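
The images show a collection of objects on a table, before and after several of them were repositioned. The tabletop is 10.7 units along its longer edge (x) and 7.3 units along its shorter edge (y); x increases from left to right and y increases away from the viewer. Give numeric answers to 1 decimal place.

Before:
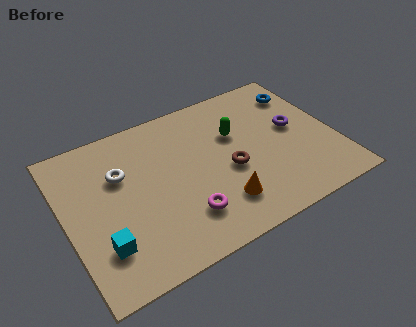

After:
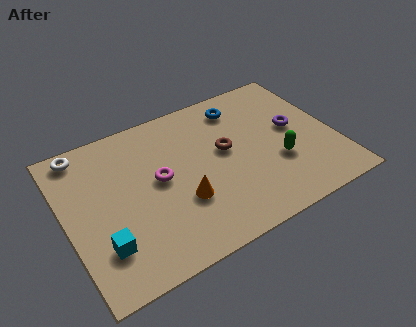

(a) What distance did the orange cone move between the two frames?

1.6

The orange cone moved from about (5.8, 1.7) to (4.4, 2.5), a distance of √(1.4² + 0.8²) ≈ 1.6.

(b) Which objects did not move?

the purple torus and the cyan cube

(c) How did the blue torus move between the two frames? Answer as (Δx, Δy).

(-2.5, 0.3)

The blue torus started near (9.8, 5.7) and ended near (7.3, 6.0).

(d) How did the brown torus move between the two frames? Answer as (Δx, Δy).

(0.0, 1.0)

The brown torus started near (6.4, 3.1) and ended near (6.4, 4.1).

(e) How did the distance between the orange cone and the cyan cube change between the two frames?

-1.3

Before: roughly 4.6 units apart; after: 3.3. That's 1.3 units closer together.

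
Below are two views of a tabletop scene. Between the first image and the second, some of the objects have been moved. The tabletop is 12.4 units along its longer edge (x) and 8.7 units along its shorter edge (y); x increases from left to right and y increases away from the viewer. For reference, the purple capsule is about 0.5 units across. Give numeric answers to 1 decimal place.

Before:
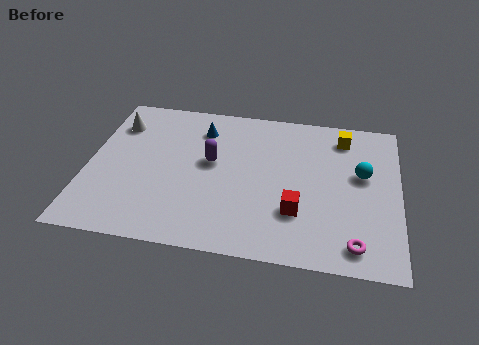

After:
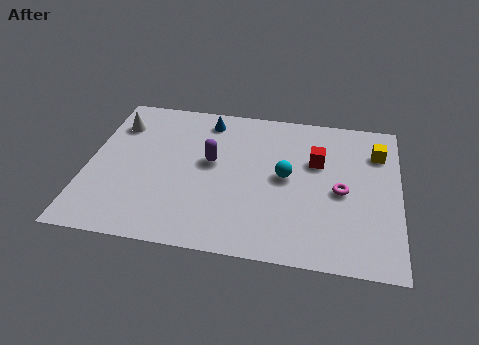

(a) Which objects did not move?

the purple capsule and the white cone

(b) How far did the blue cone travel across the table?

0.6

The blue cone was near (4.4, 6.8) before and (4.6, 7.4) after, so it travelled √(0.2² + 0.6²) ≈ 0.6 units.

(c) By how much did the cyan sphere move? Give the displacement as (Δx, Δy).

(-3.0, -0.6)

From the two frames, the cyan sphere sits at roughly (10.9, 5.1) before and (7.9, 4.5) after.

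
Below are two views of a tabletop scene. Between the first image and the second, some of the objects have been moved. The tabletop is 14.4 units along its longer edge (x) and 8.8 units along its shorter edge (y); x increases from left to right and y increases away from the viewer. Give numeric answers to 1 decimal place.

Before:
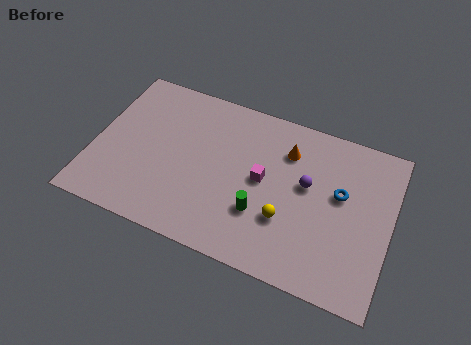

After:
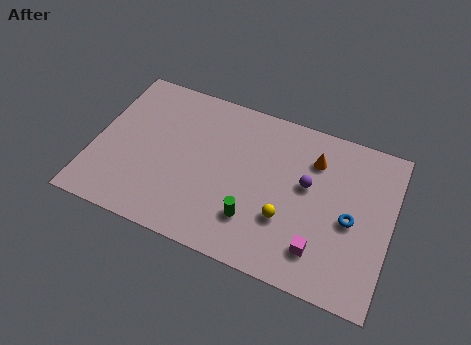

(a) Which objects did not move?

the yellow sphere and the purple sphere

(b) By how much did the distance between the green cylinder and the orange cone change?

+1.1

Before: roughly 3.9 units apart; after: 5.0. That's 1.1 units further apart.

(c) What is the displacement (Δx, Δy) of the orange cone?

(1.3, 0.0)

The orange cone started near (9.2, 6.6) and ended near (10.5, 6.6).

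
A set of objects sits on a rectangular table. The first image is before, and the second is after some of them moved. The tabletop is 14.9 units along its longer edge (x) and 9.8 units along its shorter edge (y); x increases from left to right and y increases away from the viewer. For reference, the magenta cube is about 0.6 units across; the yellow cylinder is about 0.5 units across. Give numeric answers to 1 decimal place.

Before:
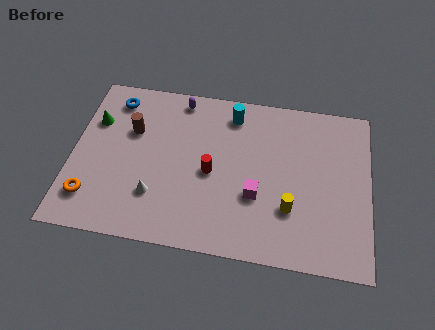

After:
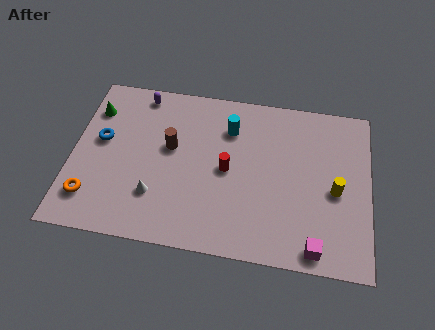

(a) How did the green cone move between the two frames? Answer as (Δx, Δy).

(-0.1, 0.7)

The green cone started near (1.0, 6.7) and ended near (0.9, 7.4).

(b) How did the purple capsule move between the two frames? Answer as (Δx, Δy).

(-2.0, 0.0)

The purple capsule was at about (5.2, 8.7) and moved to about (3.2, 8.7).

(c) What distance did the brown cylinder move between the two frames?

2.1

The brown cylinder moved from about (2.9, 6.4) to (4.9, 5.7), a distance of √(2.0² + 0.7²) ≈ 2.1.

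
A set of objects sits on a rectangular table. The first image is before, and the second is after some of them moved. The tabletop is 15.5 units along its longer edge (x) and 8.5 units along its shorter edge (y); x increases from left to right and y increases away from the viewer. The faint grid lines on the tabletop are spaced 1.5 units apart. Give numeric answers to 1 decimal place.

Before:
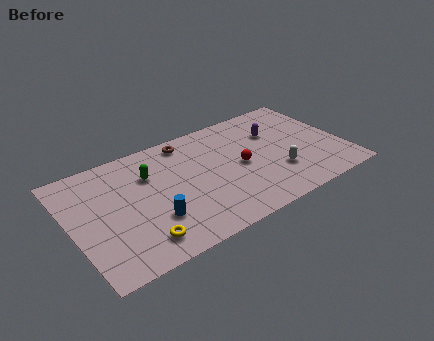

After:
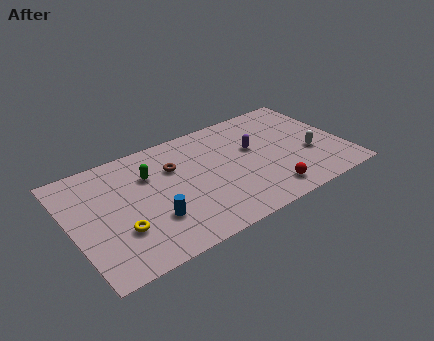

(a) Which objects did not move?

the green capsule and the blue cylinder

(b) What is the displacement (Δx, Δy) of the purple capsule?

(-1.4, -0.7)

The purple capsule started near (11.9, 5.8) and ended near (10.5, 5.1).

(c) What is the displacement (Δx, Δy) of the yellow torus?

(-0.9, 1.2)

From the two frames, the yellow torus sits at roughly (3.4, 1.5) before and (2.5, 2.7) after.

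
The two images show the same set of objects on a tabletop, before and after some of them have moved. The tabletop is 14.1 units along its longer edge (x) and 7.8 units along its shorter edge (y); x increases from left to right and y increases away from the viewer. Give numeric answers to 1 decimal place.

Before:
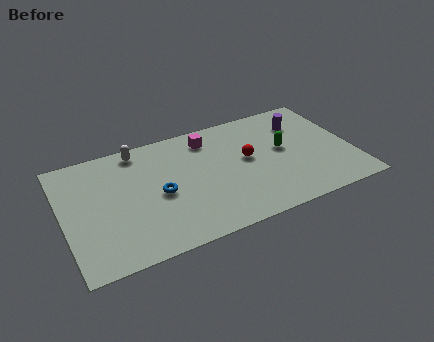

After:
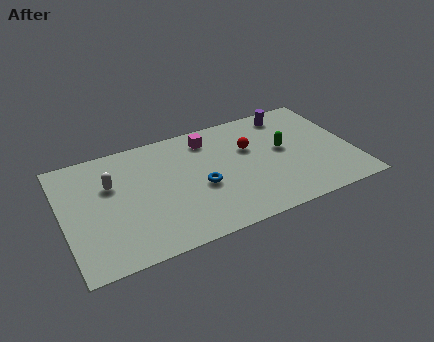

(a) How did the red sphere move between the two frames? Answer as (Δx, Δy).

(0.2, 0.7)

From the two frames, the red sphere sits at roughly (9.0, 4.3) before and (9.2, 5.0) after.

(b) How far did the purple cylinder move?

1.0

The purple cylinder moved from about (11.9, 5.8) to (11.4, 6.7), a distance of √(0.5² + 0.9²) ≈ 1.0.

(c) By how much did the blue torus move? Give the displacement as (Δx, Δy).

(2.0, -0.3)

The blue torus started near (4.6, 3.6) and ended near (6.6, 3.3).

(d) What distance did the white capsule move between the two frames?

2.3

From (3.9, 6.9) to (2.4, 5.1), the white capsule covered √(1.5² + 1.8²) ≈ 2.3 units.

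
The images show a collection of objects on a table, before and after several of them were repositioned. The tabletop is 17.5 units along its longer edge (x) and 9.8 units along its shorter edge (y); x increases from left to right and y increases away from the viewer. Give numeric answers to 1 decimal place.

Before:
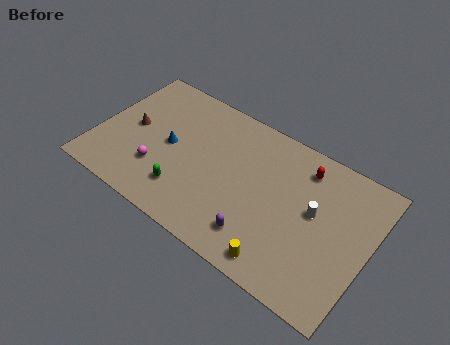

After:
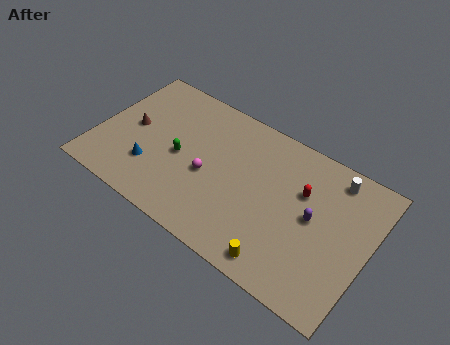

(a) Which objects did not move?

the brown cone and the yellow cylinder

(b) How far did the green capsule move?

2.3

From (6.1, 2.3) to (5.4, 4.5), the green capsule covered √(0.7² + 2.2²) ≈ 2.3 units.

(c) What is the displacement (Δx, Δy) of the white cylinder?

(0.8, 2.9)

From the two frames, the white cylinder sits at roughly (14.0, 5.5) before and (14.8, 8.4) after.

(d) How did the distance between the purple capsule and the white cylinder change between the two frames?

-1.2

The distance was about 4.6 in the first image and 3.4 in the second, so they moved 1.2 units closer together.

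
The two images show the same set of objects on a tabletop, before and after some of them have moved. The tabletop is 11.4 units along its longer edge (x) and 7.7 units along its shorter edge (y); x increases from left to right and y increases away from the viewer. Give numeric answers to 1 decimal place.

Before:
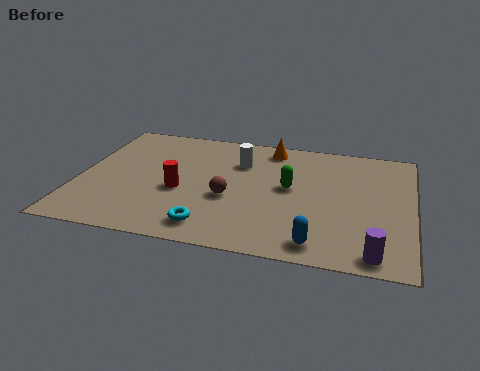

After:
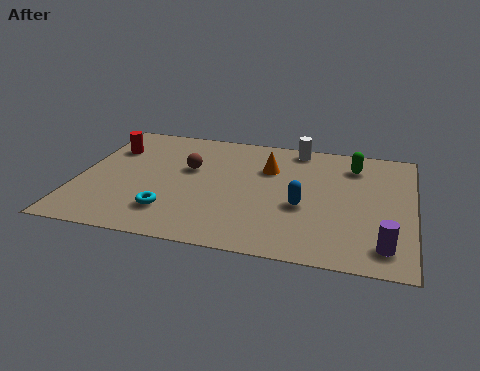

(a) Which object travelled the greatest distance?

the red cylinder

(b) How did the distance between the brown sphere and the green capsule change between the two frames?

+3.5

They were about 2.3 units apart before and 5.8 after — 3.5 units further apart.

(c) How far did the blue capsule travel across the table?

2.2

From (8.3, 1.0) to (7.7, 3.1), the blue capsule covered √(0.6² + 2.1²) ≈ 2.2 units.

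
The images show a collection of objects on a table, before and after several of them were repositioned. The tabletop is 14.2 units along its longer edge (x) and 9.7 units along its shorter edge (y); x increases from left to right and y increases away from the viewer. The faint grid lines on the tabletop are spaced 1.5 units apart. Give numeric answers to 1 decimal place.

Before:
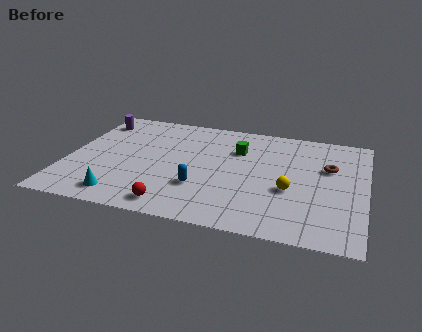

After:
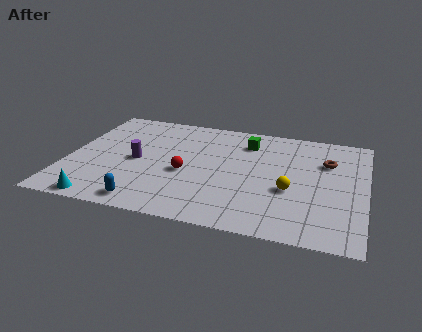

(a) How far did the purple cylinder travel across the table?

4.1

The purple cylinder was near (0.9, 7.9) before and (3.3, 4.6) after, so it travelled √(2.4² + 3.3²) ≈ 4.1 units.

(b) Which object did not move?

the yellow sphere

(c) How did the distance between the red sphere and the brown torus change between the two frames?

-1.5

The distance was about 8.6 in the first image and 7.1 in the second, so they moved 1.5 units closer together.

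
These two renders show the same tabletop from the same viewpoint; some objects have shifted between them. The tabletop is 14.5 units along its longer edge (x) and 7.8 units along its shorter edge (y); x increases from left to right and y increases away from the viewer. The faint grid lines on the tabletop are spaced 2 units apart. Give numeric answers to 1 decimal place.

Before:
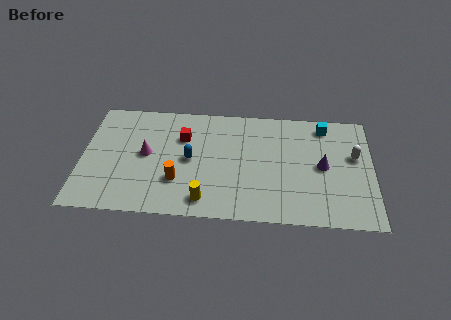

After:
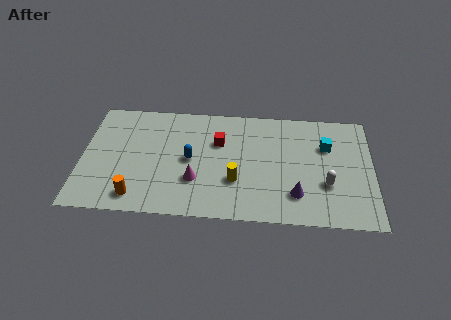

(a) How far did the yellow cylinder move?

2.1

The yellow cylinder moved from about (6.2, 1.2) to (7.7, 2.6), a distance of √(1.5² + 1.4²) ≈ 2.1.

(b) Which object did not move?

the blue capsule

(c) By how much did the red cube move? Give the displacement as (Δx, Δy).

(1.8, -0.2)

The red cube was at about (5.0, 5.4) and moved to about (6.8, 5.2).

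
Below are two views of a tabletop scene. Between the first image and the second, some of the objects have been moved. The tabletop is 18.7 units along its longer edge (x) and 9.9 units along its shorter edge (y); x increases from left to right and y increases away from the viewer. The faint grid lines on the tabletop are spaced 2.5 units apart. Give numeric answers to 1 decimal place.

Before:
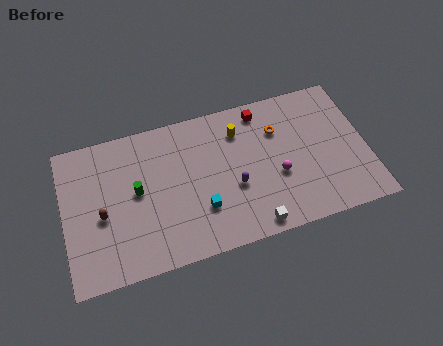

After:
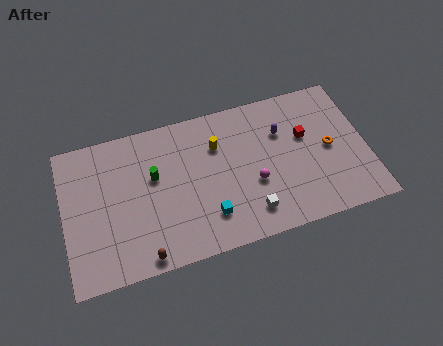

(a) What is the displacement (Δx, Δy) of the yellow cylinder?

(-1.4, -0.6)

The yellow cylinder was at about (11.0, 7.6) and moved to about (9.6, 7.0).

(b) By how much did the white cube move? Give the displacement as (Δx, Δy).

(-0.1, 0.9)

The white cube was at about (11.3, 1.0) and moved to about (11.2, 1.9).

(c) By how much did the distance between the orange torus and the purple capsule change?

-0.9

The distance was about 4.3 in the first image and 3.4 in the second, so they moved 0.9 units closer together.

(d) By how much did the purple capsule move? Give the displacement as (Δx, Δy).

(3.2, 2.9)

From the two frames, the purple capsule sits at roughly (10.4, 3.9) before and (13.6, 6.8) after.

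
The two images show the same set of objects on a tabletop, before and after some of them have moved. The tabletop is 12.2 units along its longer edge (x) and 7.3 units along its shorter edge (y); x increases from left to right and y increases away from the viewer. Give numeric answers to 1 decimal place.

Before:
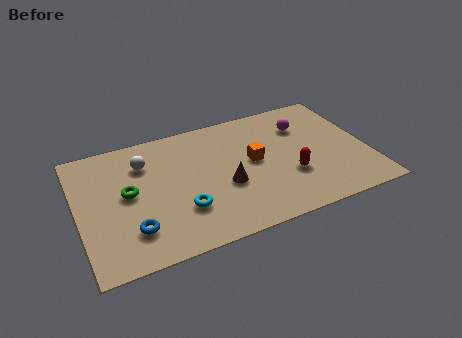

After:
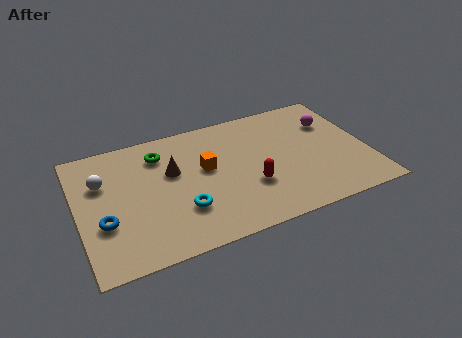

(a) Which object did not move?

the cyan torus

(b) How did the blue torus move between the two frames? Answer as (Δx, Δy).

(-1.1, 0.8)

The blue torus started near (2.1, 1.8) and ended near (1.0, 2.6).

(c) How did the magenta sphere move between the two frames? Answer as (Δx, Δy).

(1.2, -0.2)

The magenta sphere was at about (9.7, 5.3) and moved to about (10.9, 5.1).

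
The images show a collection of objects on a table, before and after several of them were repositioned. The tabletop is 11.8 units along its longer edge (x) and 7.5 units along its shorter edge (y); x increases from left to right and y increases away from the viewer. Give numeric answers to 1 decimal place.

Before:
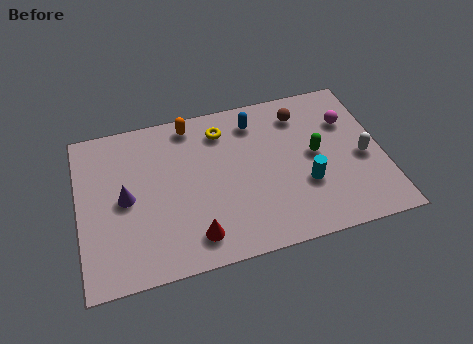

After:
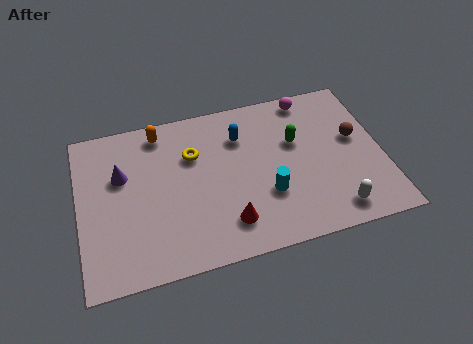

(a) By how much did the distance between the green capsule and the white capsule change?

+1.9

Before: roughly 1.9 units apart; after: 3.8. That's 1.9 units further apart.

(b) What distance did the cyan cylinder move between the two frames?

1.5

From (8.7, 2.6) to (7.2, 2.5), the cyan cylinder covered √(1.5² + 0.1²) ≈ 1.5 units.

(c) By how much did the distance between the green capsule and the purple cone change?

-0.6

Before: roughly 7.4 units apart; after: 6.8. That's 0.6 units closer together.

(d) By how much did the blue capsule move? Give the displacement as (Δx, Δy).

(-0.6, -0.6)

From the two frames, the blue capsule sits at roughly (7.0, 6.1) before and (6.4, 5.5) after.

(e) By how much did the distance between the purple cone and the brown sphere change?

+1.7

The distance was about 7.4 in the first image and 9.1 in the second, so they moved 1.7 units further apart.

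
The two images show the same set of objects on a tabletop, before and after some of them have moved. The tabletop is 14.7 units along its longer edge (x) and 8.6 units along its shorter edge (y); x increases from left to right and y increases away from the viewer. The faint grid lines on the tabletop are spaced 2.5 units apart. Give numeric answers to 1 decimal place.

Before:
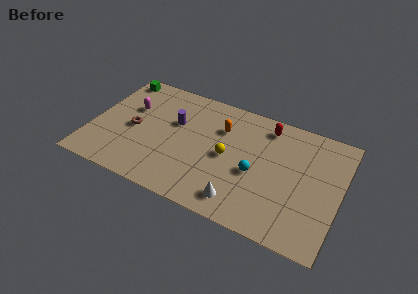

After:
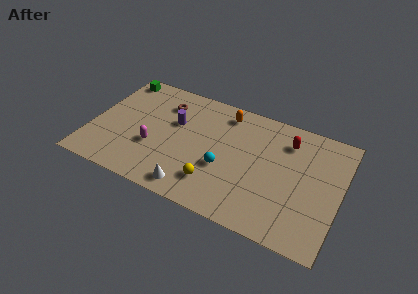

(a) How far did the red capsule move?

1.4

The red capsule moved from about (10.1, 7.3) to (11.4, 6.7), a distance of √(1.3² + 0.6²) ≈ 1.4.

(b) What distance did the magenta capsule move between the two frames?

2.9

From (2.1, 5.5) to (3.8, 3.1), the magenta capsule covered √(1.7² + 2.4²) ≈ 2.9 units.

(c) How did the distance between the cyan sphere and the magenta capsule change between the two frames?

-3.7

Before: roughly 7.9 units apart; after: 4.2. That's 3.7 units closer together.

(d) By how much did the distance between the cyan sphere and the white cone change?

+0.3

The distance was about 2.4 in the first image and 2.7 in the second, so they moved 0.3 units further apart.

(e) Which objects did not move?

the purple cylinder and the green cube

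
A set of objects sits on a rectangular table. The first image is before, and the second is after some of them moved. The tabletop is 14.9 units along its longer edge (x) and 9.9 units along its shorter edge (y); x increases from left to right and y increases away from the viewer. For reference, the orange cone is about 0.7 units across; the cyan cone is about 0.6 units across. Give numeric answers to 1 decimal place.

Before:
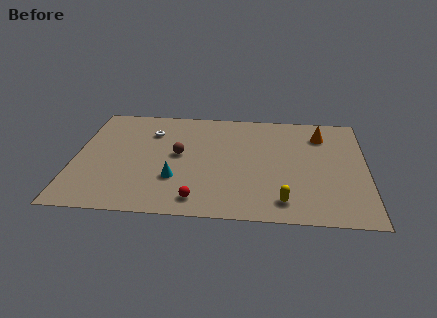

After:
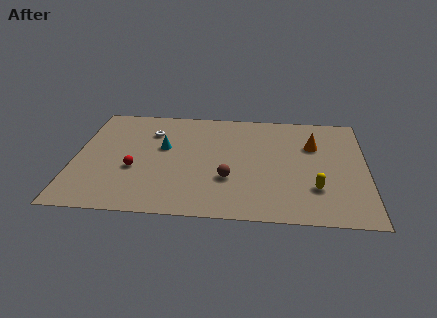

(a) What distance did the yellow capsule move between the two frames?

2.0

The yellow capsule was near (10.7, 1.6) before and (12.3, 2.8) after, so it travelled √(1.6² + 1.2²) ≈ 2.0 units.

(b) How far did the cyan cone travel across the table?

2.9

The cyan cone moved from about (5.2, 3.1) to (4.5, 5.9), a distance of √(0.7² + 2.8²) ≈ 2.9.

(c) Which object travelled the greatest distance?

the red sphere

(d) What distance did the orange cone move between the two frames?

1.1

The orange cone moved from about (12.6, 7.7) to (12.2, 6.7), a distance of √(0.4² + 1.0²) ≈ 1.1.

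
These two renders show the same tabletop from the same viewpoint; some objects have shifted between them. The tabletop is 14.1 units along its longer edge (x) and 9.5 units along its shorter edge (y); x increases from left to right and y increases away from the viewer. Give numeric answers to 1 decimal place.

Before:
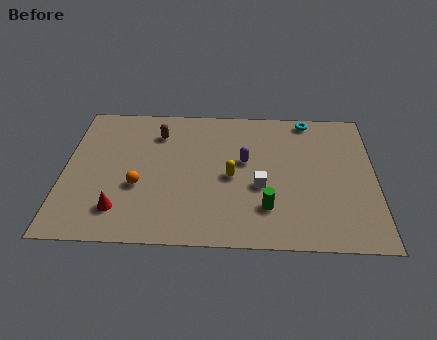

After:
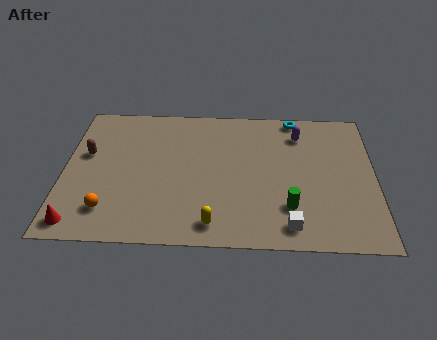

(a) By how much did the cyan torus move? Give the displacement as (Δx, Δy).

(-0.6, 0.1)

The cyan torus was at about (11.1, 8.6) and moved to about (10.5, 8.7).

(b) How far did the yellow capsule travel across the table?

3.2

The yellow capsule was near (7.6, 4.4) before and (6.8, 1.3) after, so it travelled √(0.8² + 3.1²) ≈ 3.2 units.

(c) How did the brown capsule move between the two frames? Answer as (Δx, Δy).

(-3.2, -1.6)

The brown capsule started near (4.2, 7.3) and ended near (1.0, 5.7).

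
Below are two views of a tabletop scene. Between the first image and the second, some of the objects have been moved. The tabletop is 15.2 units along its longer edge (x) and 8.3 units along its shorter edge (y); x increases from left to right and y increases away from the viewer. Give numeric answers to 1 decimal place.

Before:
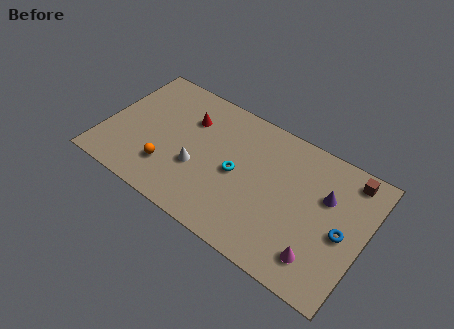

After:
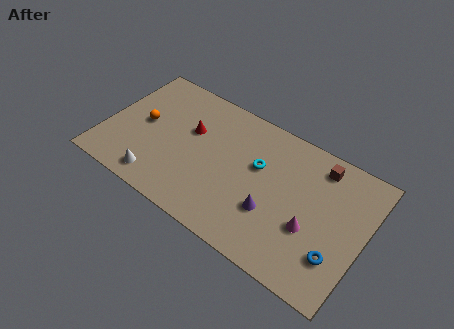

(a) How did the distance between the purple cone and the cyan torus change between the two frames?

-2.6

The distance was about 5.2 in the first image and 2.6 in the second, so they moved 2.6 units closer together.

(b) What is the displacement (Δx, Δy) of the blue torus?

(-0.1, -1.5)

The blue torus was at about (14.0, 3.8) and moved to about (13.9, 2.3).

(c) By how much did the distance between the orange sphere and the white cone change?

+1.6

The distance was about 1.8 in the first image and 3.4 in the second, so they moved 1.6 units further apart.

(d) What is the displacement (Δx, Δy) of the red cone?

(0.2, -0.7)

From the two frames, the red cone sits at roughly (4.6, 5.9) before and (4.8, 5.2) after.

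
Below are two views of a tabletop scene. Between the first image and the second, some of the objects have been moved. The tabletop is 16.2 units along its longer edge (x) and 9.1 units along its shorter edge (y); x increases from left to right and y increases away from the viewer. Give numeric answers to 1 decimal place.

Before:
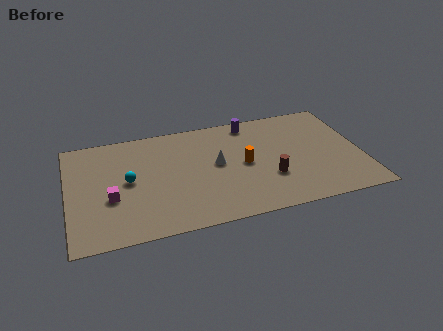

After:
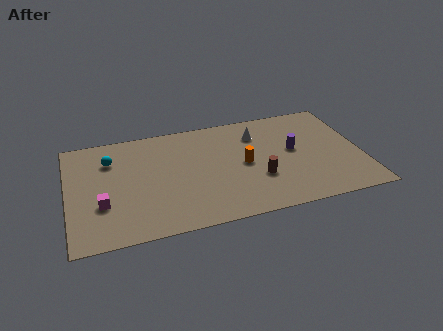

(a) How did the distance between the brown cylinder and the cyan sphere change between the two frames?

+0.9

Before: roughly 7.9 units apart; after: 8.8. That's 0.9 units further apart.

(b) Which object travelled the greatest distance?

the purple cylinder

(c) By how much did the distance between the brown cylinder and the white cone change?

+0.4

The distance was about 3.4 in the first image and 3.8 in the second, so they moved 0.4 units further apart.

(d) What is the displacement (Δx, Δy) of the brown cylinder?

(-0.6, 0.1)

The brown cylinder was at about (11.0, 3.0) and moved to about (10.4, 3.1).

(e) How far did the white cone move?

3.1

The white cone was near (8.2, 4.9) before and (10.6, 6.9) after, so it travelled √(2.4² + 2.0²) ≈ 3.1 units.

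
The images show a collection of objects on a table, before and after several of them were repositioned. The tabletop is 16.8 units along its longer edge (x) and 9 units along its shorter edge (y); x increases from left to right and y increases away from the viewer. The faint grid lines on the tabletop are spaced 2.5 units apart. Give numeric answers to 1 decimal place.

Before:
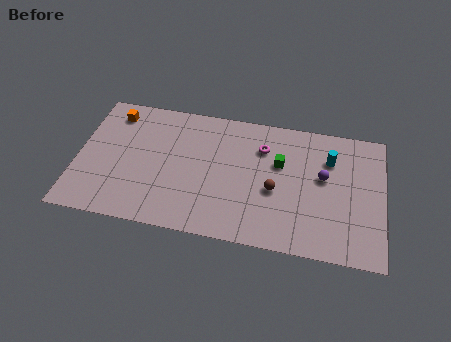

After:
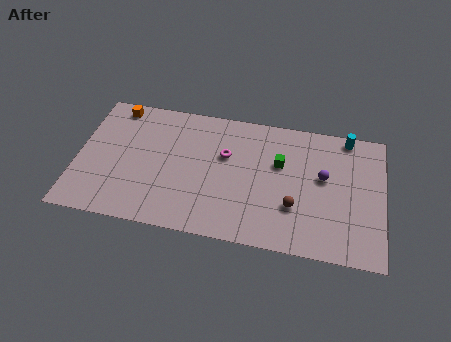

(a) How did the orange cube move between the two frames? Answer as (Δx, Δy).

(0.1, 0.5)

The orange cube started near (1.8, 7.5) and ended near (1.9, 8.0).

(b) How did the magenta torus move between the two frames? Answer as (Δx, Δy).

(-2.0, -0.9)

The magenta torus started near (10.1, 6.6) and ended near (8.1, 5.7).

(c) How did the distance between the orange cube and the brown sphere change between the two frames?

+1.5

Before: roughly 9.8 units apart; after: 11.3. That's 1.5 units further apart.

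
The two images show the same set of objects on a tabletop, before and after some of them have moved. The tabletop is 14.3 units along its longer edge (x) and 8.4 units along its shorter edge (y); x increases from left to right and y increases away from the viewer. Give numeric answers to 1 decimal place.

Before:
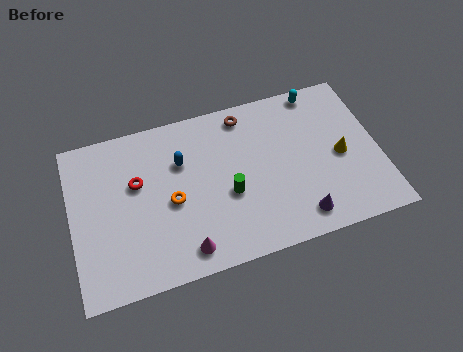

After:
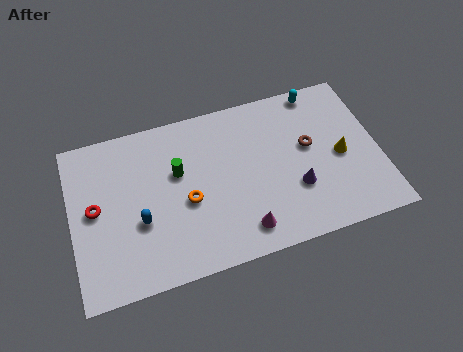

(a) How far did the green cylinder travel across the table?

2.8

The green cylinder was near (7.2, 3.4) before and (5.0, 5.2) after, so it travelled √(2.2² + 1.8²) ≈ 2.8 units.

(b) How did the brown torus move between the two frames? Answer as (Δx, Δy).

(2.8, -2.5)

From the two frames, the brown torus sits at roughly (8.3, 7.3) before and (11.1, 4.8) after.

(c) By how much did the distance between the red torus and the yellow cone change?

+1.9

The distance was about 9.5 in the first image and 11.4 in the second, so they moved 1.9 units further apart.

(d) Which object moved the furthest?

the brown torus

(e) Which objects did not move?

the cyan capsule and the yellow cone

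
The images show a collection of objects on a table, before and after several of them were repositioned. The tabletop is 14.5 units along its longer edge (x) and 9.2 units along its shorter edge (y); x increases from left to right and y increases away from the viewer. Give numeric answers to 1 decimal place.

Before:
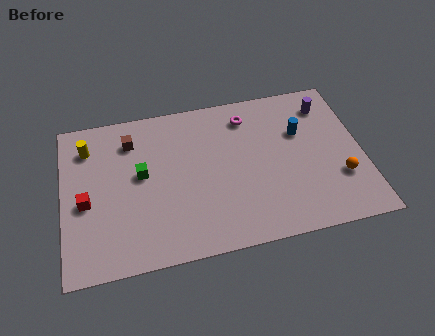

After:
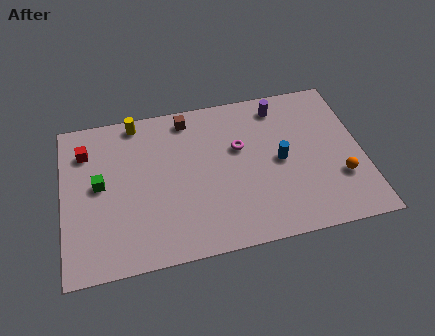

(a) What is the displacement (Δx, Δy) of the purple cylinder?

(-2.3, 0.4)

The purple cylinder was at about (13.0, 7.4) and moved to about (10.7, 7.8).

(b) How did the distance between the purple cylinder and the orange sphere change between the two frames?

+1.0

They were about 4.5 units apart before and 5.5 after — 1.0 units further apart.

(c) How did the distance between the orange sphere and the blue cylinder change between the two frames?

-0.3

They were about 3.5 units apart before and 3.2 after — 0.3 units closer together.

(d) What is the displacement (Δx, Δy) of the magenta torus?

(-0.5, -1.8)

The magenta torus started near (9.1, 7.5) and ended near (8.6, 5.7).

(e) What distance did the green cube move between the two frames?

2.0

The green cube moved from about (3.8, 5.1) to (1.8, 4.9), a distance of √(2.0² + 0.2²) ≈ 2.0.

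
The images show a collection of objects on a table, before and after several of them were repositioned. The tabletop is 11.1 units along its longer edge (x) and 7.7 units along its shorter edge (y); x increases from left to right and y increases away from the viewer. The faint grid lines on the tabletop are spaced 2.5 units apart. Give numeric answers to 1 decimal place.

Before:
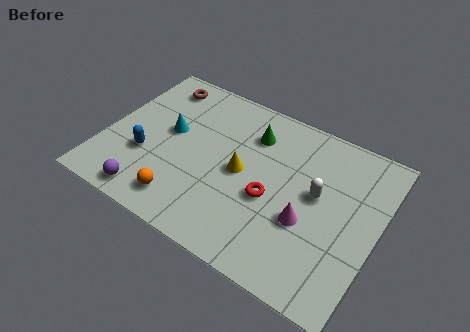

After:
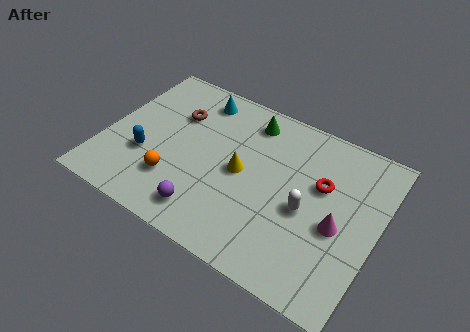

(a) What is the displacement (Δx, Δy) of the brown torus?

(1.0, -1.2)

The brown torus started near (1.6, 6.5) and ended near (2.6, 5.3).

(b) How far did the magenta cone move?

1.3

The magenta cone was near (8.4, 2.9) before and (9.6, 3.3) after, so it travelled √(1.2² + 0.4²) ≈ 1.3 units.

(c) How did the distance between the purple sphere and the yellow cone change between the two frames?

-1.7

The distance was about 4.4 in the first image and 2.7 in the second, so they moved 1.7 units closer together.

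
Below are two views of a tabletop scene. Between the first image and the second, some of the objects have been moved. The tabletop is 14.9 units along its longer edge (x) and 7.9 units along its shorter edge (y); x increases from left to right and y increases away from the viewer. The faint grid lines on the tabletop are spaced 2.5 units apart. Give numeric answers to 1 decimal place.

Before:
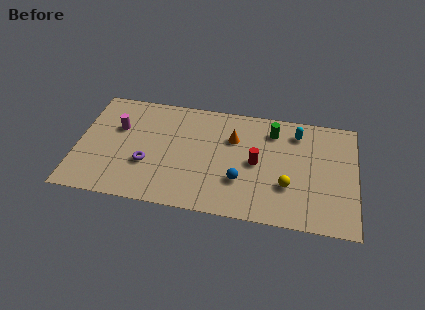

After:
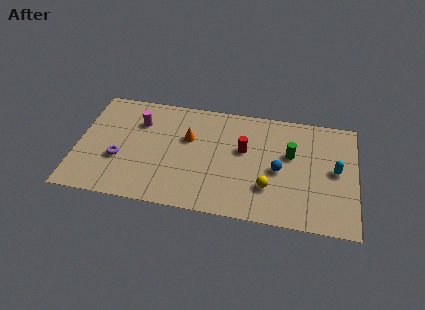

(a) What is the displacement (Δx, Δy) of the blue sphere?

(2.0, 1.1)

From the two frames, the blue sphere sits at roughly (8.8, 2.5) before and (10.8, 3.6) after.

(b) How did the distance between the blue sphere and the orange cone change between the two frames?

+2.2

They were about 2.9 units apart before and 5.1 after — 2.2 units further apart.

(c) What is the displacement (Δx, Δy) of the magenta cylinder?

(1.1, 0.6)

The magenta cylinder was at about (2.1, 5.1) and moved to about (3.2, 5.7).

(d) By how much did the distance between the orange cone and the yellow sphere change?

+1.1

Before: roughly 4.1 units apart; after: 5.2. That's 1.1 units further apart.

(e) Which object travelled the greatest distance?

the cyan capsule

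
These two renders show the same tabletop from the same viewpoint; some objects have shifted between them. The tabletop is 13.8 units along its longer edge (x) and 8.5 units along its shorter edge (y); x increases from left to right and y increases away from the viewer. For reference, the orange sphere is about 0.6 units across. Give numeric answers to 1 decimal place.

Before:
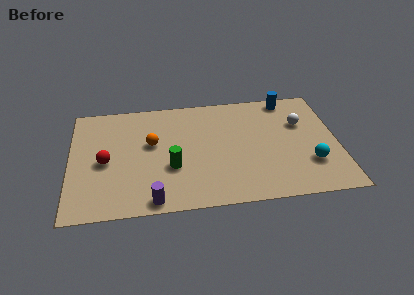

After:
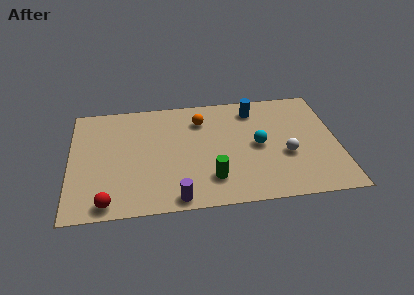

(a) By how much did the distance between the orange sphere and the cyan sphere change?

-4.8

Before: roughly 8.5 units apart; after: 3.7. That's 4.8 units closer together.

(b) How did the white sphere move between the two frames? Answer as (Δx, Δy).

(-0.9, -2.3)

The white sphere started near (12.0, 5.6) and ended near (11.1, 3.3).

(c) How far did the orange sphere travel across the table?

3.0

The orange sphere moved from about (4.2, 5.0) to (6.8, 6.5), a distance of √(2.6² + 1.5²) ≈ 3.0.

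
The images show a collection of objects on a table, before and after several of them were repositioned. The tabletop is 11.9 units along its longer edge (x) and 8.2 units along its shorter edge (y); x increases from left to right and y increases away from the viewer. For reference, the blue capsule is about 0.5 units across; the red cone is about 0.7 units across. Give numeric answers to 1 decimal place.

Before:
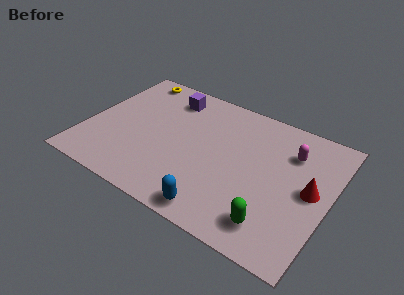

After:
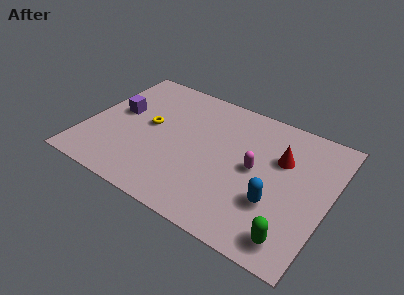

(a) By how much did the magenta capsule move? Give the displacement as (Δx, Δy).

(-1.5, -1.8)

The magenta capsule was at about (9.8, 6.0) and moved to about (8.3, 4.2).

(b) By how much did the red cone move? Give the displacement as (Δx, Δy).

(-1.6, 1.2)

From the two frames, the red cone sits at roughly (11.0, 4.2) before and (9.4, 5.4) after.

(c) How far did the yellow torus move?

3.2

The yellow torus moved from about (1.6, 7.3) to (3.0, 4.4), a distance of √(1.4² + 2.9²) ≈ 3.2.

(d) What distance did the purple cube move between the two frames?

3.0

The purple cube moved from about (3.6, 6.7) to (1.4, 4.6), a distance of √(2.2² + 2.1²) ≈ 3.0.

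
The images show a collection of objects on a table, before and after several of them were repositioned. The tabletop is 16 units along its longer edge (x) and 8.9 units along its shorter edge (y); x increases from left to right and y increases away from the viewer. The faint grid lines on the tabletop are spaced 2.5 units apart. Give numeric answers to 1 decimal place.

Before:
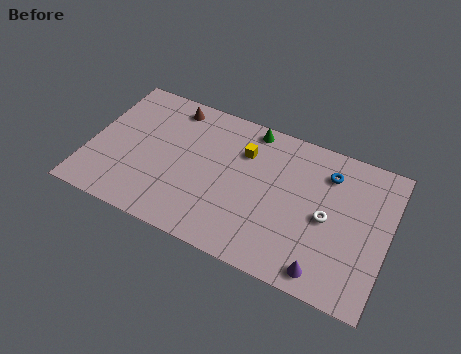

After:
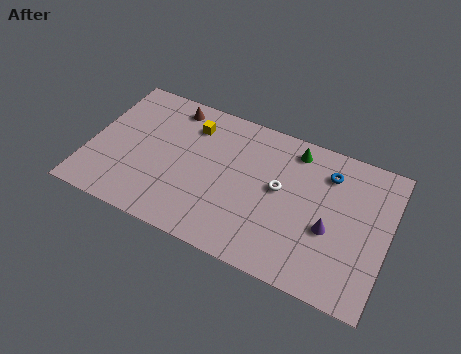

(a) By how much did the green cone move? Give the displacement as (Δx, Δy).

(2.4, -0.4)

The green cone started near (8.3, 8.0) and ended near (10.7, 7.6).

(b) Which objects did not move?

the blue torus and the brown cone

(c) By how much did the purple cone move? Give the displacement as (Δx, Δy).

(0.0, 2.5)

From the two frames, the purple cone sits at roughly (13.0, 1.1) before and (13.0, 3.6) after.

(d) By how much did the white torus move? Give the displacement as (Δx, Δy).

(-2.6, 0.7)

The white torus was at about (12.8, 4.2) and moved to about (10.2, 4.9).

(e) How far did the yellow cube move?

2.9

From (8.1, 6.4) to (5.2, 6.9), the yellow cube covered √(2.9² + 0.5²) ≈ 2.9 units.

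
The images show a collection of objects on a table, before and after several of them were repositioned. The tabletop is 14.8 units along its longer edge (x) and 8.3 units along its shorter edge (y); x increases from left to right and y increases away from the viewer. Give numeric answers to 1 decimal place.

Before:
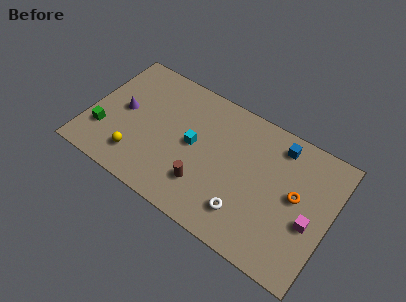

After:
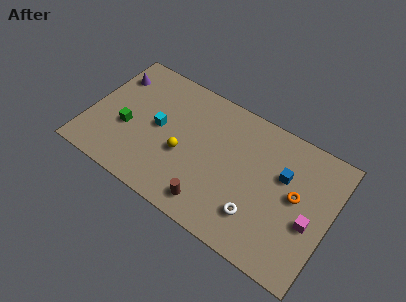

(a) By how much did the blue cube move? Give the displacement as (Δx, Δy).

(0.5, -1.7)

From the two frames, the blue cube sits at roughly (11.3, 7.0) before and (11.8, 5.3) after.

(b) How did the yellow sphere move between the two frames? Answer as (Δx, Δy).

(2.6, 1.6)

The yellow sphere started near (3.3, 1.8) and ended near (5.9, 3.4).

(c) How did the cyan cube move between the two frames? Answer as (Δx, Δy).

(-2.2, 0.0)

The cyan cube started near (6.4, 4.3) and ended near (4.2, 4.3).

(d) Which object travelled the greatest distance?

the yellow sphere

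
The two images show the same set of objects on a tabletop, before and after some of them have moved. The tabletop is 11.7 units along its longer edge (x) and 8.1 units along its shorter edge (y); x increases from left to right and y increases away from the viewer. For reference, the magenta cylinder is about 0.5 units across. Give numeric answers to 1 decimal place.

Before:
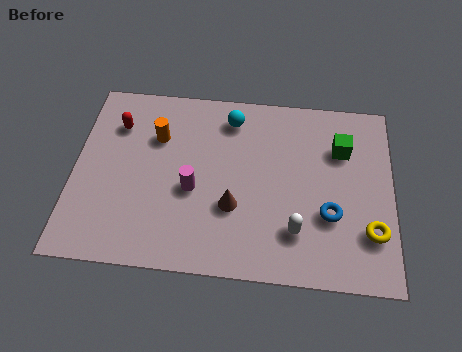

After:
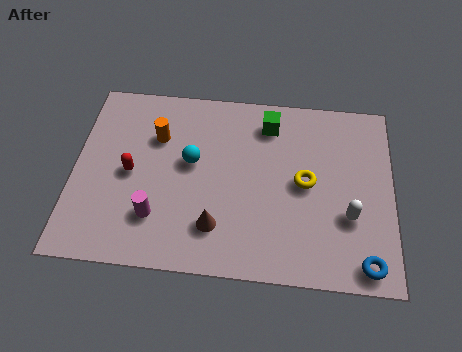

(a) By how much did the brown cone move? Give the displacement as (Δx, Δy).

(-0.6, -0.9)

From the two frames, the brown cone sits at roughly (5.9, 2.8) before and (5.3, 1.9) after.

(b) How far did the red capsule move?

2.2

The red capsule was near (1.5, 6.0) before and (2.1, 3.9) after, so it travelled √(0.6² + 2.1²) ≈ 2.2 units.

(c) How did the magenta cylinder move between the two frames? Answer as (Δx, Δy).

(-1.3, -1.3)

The magenta cylinder started near (4.4, 3.4) and ended near (3.1, 2.1).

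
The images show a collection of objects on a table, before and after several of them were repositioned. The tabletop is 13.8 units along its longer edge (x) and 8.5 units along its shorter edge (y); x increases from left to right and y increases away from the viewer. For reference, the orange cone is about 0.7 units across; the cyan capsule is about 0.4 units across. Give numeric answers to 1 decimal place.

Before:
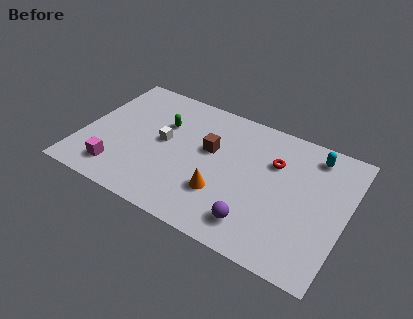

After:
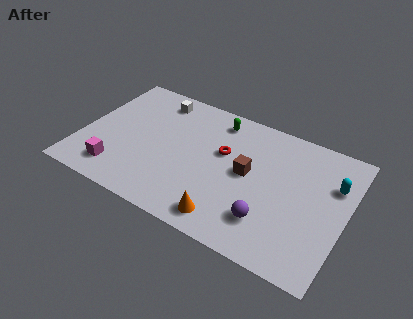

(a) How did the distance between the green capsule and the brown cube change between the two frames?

+0.7

They were about 2.7 units apart before and 3.4 after — 0.7 units further apart.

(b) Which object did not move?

the magenta cube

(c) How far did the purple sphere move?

0.8

From (9.5, 1.6) to (10.1, 2.1), the purple sphere covered √(0.6² + 0.5²) ≈ 0.8 units.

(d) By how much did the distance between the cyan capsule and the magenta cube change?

+0.5

They were about 11.1 units apart before and 11.6 after — 0.5 units further apart.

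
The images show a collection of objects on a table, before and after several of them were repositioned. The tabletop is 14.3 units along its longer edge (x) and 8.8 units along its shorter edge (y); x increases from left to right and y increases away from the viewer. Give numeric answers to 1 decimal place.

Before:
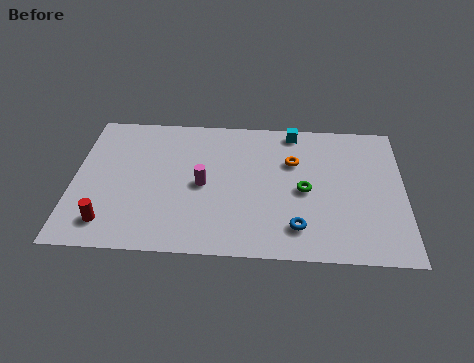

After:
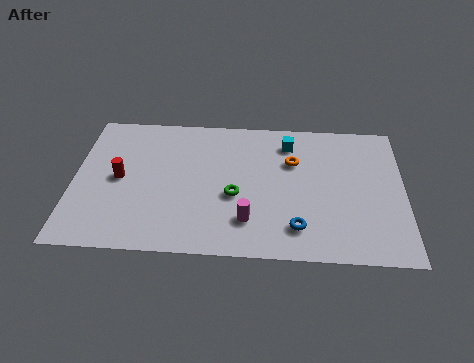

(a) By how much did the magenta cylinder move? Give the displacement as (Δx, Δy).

(2.0, -2.1)

The magenta cylinder started near (5.6, 4.2) and ended near (7.6, 2.1).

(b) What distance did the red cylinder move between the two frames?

2.8

The red cylinder was near (1.6, 1.6) before and (2.0, 4.4) after, so it travelled √(0.4² + 2.8²) ≈ 2.8 units.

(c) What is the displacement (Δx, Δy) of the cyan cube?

(-0.2, -0.8)

The cyan cube started near (9.5, 7.9) and ended near (9.3, 7.1).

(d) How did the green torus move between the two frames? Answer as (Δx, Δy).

(-3.0, -0.5)

The green torus started near (10.0, 4.1) and ended near (7.0, 3.6).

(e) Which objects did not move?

the orange torus and the blue torus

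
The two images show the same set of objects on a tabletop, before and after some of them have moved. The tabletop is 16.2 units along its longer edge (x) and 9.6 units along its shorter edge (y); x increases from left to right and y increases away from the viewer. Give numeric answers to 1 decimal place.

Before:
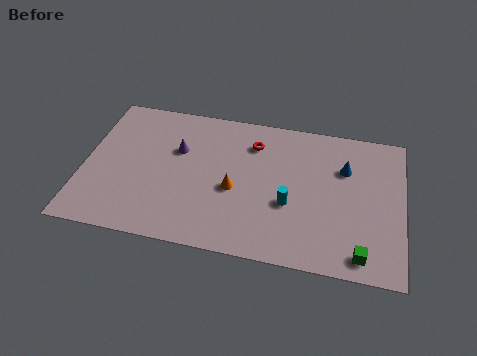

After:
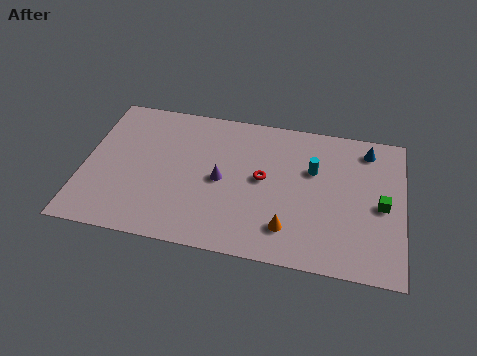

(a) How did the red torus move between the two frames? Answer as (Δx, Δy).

(0.6, -2.3)

The red torus was at about (8.5, 7.4) and moved to about (9.1, 5.1).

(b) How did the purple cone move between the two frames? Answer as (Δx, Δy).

(2.3, -1.6)

The purple cone started near (4.7, 6.2) and ended near (7.0, 4.6).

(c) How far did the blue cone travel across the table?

1.9

The blue cone moved from about (13.2, 6.6) to (14.3, 8.1), a distance of √(1.1² + 1.5²) ≈ 1.9.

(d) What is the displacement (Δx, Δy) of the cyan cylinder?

(1.1, 2.5)

The cyan cylinder was at about (10.5, 3.7) and moved to about (11.6, 6.2).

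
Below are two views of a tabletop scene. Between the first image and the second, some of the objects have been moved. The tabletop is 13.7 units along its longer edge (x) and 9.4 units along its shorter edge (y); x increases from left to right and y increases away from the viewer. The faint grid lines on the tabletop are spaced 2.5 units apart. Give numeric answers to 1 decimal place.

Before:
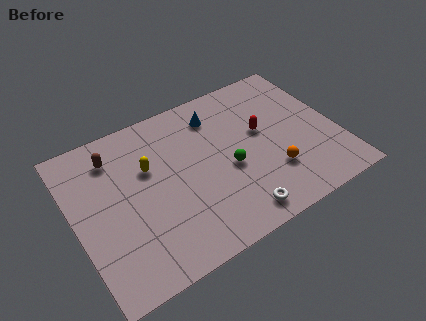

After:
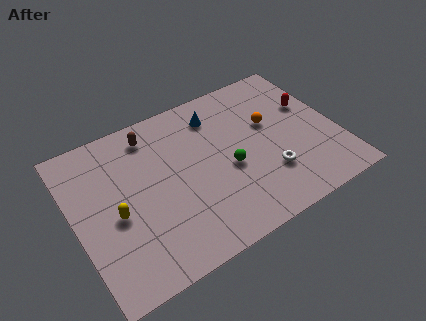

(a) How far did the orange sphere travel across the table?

3.0

The orange sphere was near (10.0, 2.7) before and (10.4, 5.7) after, so it travelled √(0.4² + 3.0²) ≈ 3.0 units.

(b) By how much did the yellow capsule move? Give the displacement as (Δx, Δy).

(-2.0, -1.9)

From the two frames, the yellow capsule sits at roughly (4.0, 6.0) before and (2.0, 4.1) after.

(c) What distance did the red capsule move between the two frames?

2.7

The red capsule moved from about (9.9, 5.4) to (12.6, 5.9), a distance of √(2.7² + 0.5²) ≈ 2.7.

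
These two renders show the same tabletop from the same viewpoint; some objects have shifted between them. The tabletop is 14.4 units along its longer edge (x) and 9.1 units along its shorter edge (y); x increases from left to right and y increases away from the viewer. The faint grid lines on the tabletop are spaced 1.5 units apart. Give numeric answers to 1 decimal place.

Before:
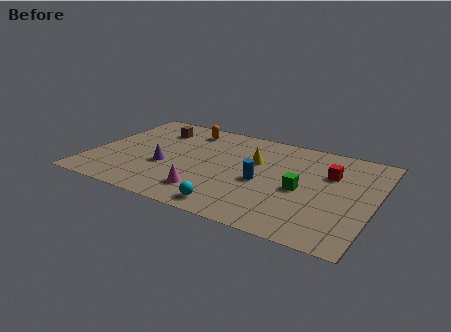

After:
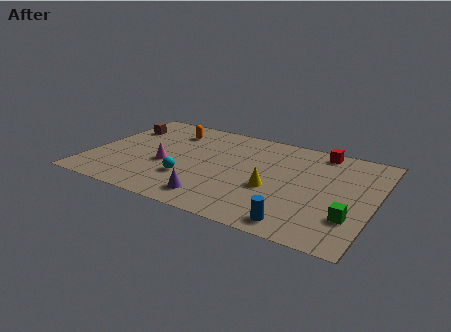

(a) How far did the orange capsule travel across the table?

0.9

The orange capsule moved from about (4.4, 7.6) to (3.6, 7.1), a distance of √(0.8² + 0.5²) ≈ 0.9.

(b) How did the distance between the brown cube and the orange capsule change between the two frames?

+0.8

They were about 1.7 units apart before and 2.5 after — 0.8 units further apart.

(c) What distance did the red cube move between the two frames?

2.1

From (12.0, 6.1) to (11.3, 8.1), the red cube covered √(0.7² + 2.0²) ≈ 2.1 units.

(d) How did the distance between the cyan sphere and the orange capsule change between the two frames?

-2.7

They were about 7.3 units apart before and 4.6 after — 2.7 units closer together.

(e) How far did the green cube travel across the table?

3.0

The green cube moved from about (10.8, 4.1) to (13.4, 2.6), a distance of √(2.6² + 1.5²) ≈ 3.0.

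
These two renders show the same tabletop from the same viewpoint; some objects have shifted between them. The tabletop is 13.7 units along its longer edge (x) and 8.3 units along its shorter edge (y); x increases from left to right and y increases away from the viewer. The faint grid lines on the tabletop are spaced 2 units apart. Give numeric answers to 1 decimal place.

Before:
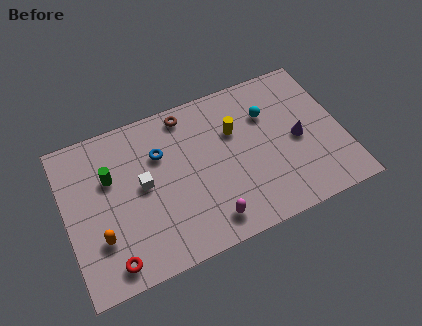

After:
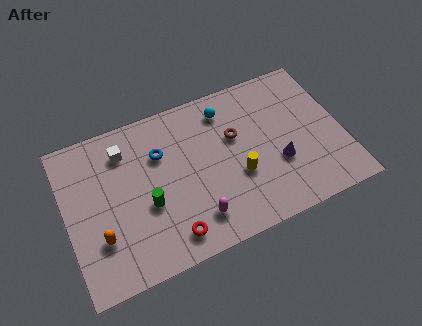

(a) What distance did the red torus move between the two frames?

2.9

The red torus was near (1.9, 1.1) before and (4.8, 1.3) after, so it travelled √(2.9² + 0.2²) ≈ 2.9 units.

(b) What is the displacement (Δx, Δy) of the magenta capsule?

(-0.6, 0.4)

From the two frames, the magenta capsule sits at roughly (6.7, 1.3) before and (6.1, 1.7) after.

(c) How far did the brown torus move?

3.0

The brown torus was near (6.3, 7.3) before and (8.5, 5.2) after, so it travelled √(2.2² + 2.1²) ≈ 3.0 units.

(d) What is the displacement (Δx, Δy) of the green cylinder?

(1.6, -2.1)

The green cylinder was at about (2.3, 5.4) and moved to about (3.9, 3.3).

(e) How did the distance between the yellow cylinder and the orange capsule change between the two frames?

-0.7

The distance was about 7.6 in the first image and 6.9 in the second, so they moved 0.7 units closer together.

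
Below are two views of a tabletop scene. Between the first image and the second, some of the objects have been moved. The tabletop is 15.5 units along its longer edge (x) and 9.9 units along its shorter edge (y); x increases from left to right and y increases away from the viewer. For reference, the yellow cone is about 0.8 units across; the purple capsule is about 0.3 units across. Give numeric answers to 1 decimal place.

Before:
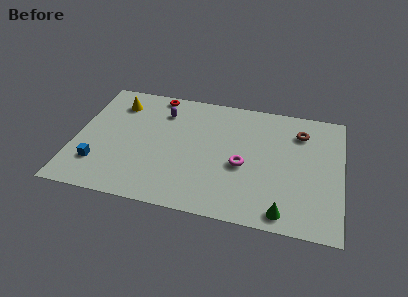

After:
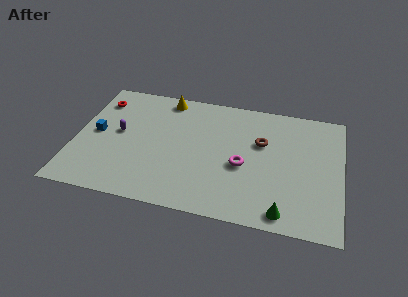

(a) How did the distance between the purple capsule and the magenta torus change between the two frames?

+1.4

The distance was about 6.0 in the first image and 7.4 in the second, so they moved 1.4 units further apart.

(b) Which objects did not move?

the green cone and the magenta torus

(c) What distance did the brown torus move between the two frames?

2.6

From (13.0, 7.6) to (10.8, 6.3), the brown torus covered √(2.2² + 1.3²) ≈ 2.6 units.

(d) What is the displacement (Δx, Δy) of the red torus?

(-3.3, -1.2)

From the two frames, the red torus sits at roughly (4.4, 9.0) before and (1.1, 7.8) after.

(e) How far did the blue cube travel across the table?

2.5

The blue cube moved from about (1.5, 2.5) to (1.2, 5.0), a distance of √(0.3² + 2.5²) ≈ 2.5.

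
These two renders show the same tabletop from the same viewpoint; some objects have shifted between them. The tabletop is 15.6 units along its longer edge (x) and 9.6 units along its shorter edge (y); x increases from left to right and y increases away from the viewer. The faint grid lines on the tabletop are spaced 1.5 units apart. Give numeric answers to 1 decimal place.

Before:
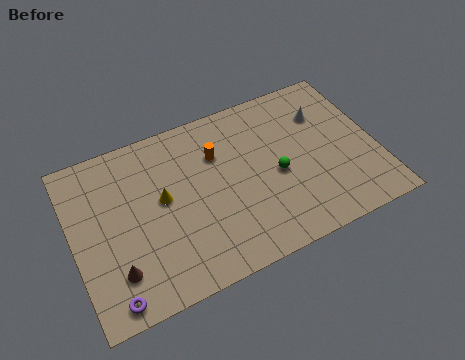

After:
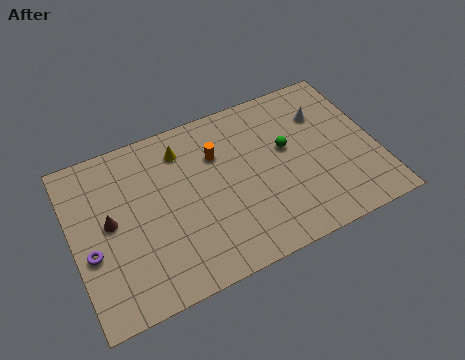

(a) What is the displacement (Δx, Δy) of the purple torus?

(-0.7, 2.8)

From the two frames, the purple torus sits at roughly (1.5, 1.0) before and (0.8, 3.8) after.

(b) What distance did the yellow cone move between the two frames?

2.7

From (4.6, 5.3) to (5.9, 7.7), the yellow cone covered √(1.3² + 2.4²) ≈ 2.7 units.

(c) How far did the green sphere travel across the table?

1.5

The green sphere was near (10.4, 4.3) before and (11.1, 5.6) after, so it travelled √(0.7² + 1.3²) ≈ 1.5 units.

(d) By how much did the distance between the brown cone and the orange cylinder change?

-1.3

They were about 7.2 units apart before and 5.9 after — 1.3 units closer together.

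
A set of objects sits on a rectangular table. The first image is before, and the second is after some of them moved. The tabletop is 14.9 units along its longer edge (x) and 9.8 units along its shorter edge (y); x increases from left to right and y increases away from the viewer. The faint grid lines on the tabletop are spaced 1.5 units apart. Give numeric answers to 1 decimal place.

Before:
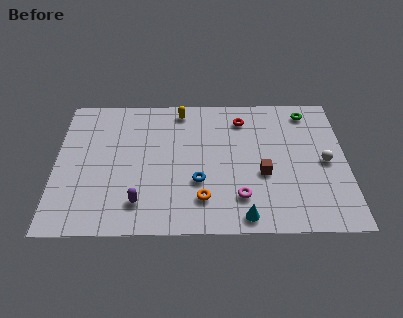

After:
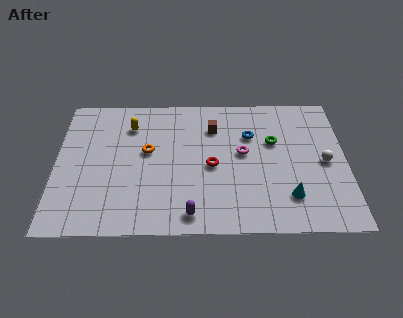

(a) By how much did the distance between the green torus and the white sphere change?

-0.8

They were about 3.8 units apart before and 3.0 after — 0.8 units closer together.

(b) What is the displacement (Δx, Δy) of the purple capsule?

(2.6, -0.8)

The purple capsule started near (4.3, 2.0) and ended near (6.9, 1.2).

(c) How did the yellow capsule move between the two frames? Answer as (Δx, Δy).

(-2.6, -1.1)

From the two frames, the yellow capsule sits at roughly (6.4, 8.6) before and (3.8, 7.5) after.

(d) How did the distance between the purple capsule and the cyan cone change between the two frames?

-0.3

The distance was about 5.4 in the first image and 5.1 in the second, so they moved 0.3 units closer together.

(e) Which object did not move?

the white sphere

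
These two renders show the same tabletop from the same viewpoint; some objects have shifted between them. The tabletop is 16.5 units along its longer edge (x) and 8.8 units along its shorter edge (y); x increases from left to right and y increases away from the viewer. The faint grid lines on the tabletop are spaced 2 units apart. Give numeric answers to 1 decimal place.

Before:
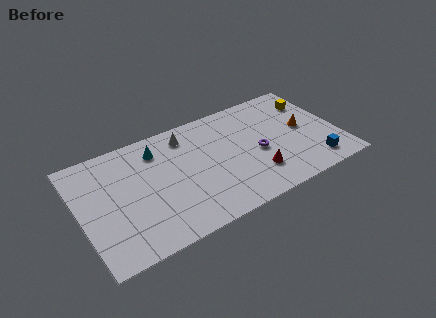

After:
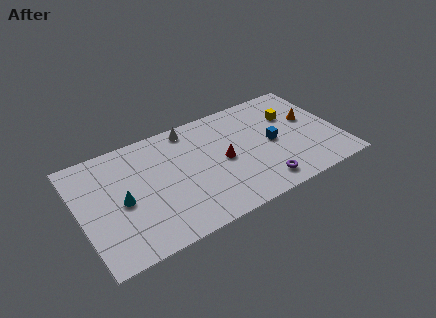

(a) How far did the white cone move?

0.6

The white cone moved from about (7.1, 7.3) to (7.4, 7.8), a distance of √(0.3² + 0.5²) ≈ 0.6.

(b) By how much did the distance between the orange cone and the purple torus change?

+2.2

The distance was about 3.2 in the first image and 5.4 in the second, so they moved 2.2 units further apart.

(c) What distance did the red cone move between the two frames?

2.7

The red cone was near (10.9, 2.3) before and (9.1, 4.3) after, so it travelled √(1.8² + 2.0²) ≈ 2.7 units.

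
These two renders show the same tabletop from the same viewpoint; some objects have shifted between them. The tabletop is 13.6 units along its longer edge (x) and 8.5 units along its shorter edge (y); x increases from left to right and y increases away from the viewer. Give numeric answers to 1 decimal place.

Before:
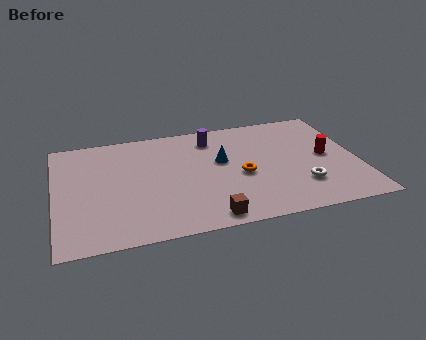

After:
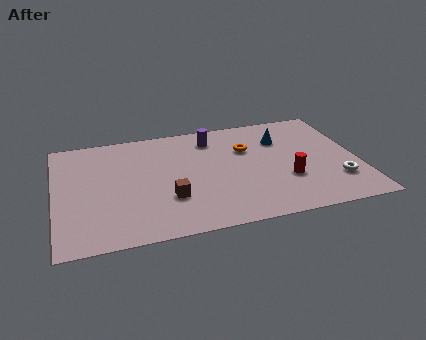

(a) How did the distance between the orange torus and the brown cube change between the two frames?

+1.5

The distance was about 3.3 in the first image and 4.8 in the second, so they moved 1.5 units further apart.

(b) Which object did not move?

the purple cylinder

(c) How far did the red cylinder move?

2.4

From (12.2, 4.3) to (10.3, 2.9), the red cylinder covered √(1.9² + 1.4²) ≈ 2.4 units.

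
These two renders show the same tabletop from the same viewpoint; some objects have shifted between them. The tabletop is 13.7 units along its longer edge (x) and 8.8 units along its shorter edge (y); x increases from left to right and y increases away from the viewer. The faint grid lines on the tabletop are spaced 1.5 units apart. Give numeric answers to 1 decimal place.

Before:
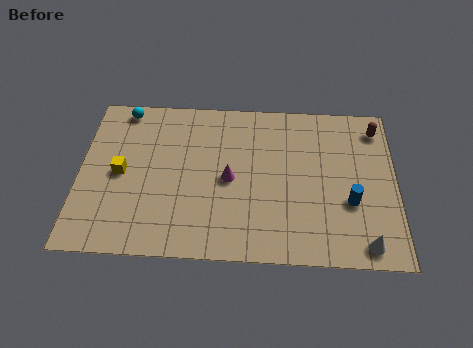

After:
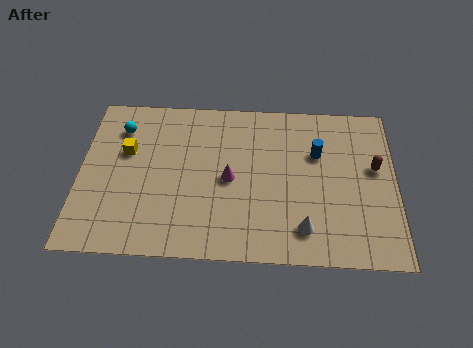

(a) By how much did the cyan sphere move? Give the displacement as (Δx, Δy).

(-0.1, -1.1)

The cyan sphere started near (1.8, 7.9) and ended near (1.7, 6.8).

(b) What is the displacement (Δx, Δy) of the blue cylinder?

(-1.4, 2.6)

From the two frames, the blue cylinder sits at roughly (11.7, 3.2) before and (10.3, 5.8) after.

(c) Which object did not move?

the magenta cone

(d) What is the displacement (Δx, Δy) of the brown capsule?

(-0.1, -2.2)

The brown capsule started near (12.9, 7.3) and ended near (12.8, 5.1).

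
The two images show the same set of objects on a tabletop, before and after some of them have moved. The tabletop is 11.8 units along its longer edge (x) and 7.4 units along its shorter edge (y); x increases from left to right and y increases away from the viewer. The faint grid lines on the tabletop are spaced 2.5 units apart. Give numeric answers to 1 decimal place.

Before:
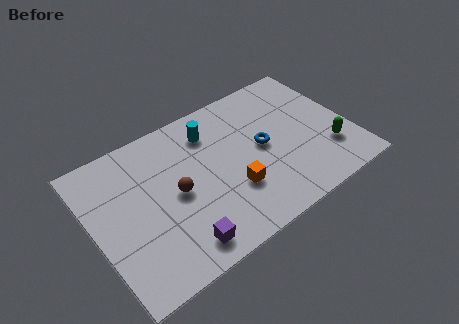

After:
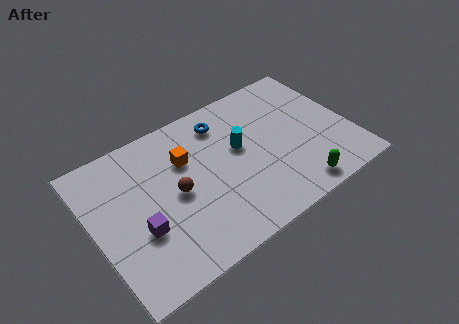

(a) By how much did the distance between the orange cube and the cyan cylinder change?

-0.9

Before: roughly 3.4 units apart; after: 2.5. That's 0.9 units closer together.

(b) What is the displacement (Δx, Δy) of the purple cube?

(-1.5, 1.6)

From the two frames, the purple cube sits at roughly (3.4, 1.1) before and (1.9, 2.7) after.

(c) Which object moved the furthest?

the orange cube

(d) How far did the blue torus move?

2.7

The blue torus moved from about (7.8, 3.8) to (6.3, 6.0), a distance of √(1.5² + 2.2²) ≈ 2.7.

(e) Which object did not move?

the brown sphere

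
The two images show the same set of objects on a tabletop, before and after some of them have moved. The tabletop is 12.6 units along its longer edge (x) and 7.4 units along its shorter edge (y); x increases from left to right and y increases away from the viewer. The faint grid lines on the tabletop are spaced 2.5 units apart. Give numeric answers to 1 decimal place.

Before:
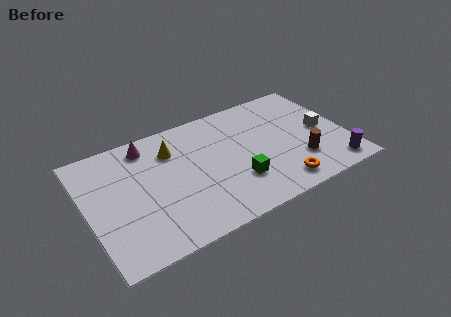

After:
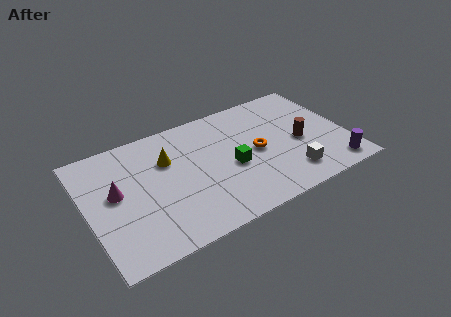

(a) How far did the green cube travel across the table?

1.0

From (7.0, 2.2) to (6.9, 3.2), the green cube covered √(0.1² + 1.0²) ≈ 1.0 units.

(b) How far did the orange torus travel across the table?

2.6

The orange torus moved from about (8.9, 1.1) to (8.2, 3.6), a distance of √(0.7² + 2.5²) ≈ 2.6.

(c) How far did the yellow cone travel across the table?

0.6

The yellow cone was near (4.3, 5.5) before and (4.0, 5.0) after, so it travelled √(0.3² + 0.5²) ≈ 0.6 units.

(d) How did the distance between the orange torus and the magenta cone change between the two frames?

-0.9

Before: roughly 7.7 units apart; after: 6.8. That's 0.9 units closer together.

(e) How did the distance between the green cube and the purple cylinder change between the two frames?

+0.4

Before: roughly 4.8 units apart; after: 5.2. That's 0.4 units further apart.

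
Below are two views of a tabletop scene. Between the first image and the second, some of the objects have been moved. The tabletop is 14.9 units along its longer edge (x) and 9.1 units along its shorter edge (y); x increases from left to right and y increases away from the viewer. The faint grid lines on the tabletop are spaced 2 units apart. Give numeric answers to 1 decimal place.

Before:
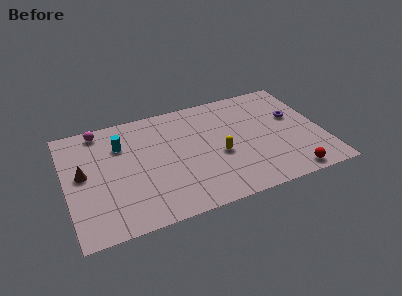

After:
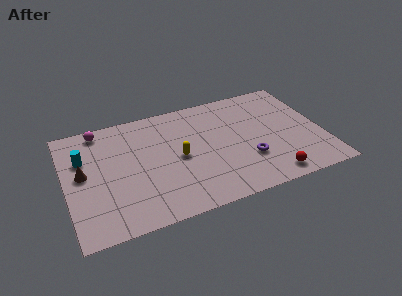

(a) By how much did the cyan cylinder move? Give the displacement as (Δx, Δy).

(-2.2, -0.4)

The cyan cylinder started near (3.3, 6.5) and ended near (1.1, 6.1).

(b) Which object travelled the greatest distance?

the purple torus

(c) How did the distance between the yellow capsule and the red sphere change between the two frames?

+1.2

Before: roughly 4.8 units apart; after: 6.0. That's 1.2 units further apart.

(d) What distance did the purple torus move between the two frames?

4.0

The purple torus moved from about (13.4, 5.5) to (10.4, 2.9), a distance of √(3.0² + 2.6²) ≈ 4.0.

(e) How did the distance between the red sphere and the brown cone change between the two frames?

-1.1

Before: roughly 12.3 units apart; after: 11.2. That's 1.1 units closer together.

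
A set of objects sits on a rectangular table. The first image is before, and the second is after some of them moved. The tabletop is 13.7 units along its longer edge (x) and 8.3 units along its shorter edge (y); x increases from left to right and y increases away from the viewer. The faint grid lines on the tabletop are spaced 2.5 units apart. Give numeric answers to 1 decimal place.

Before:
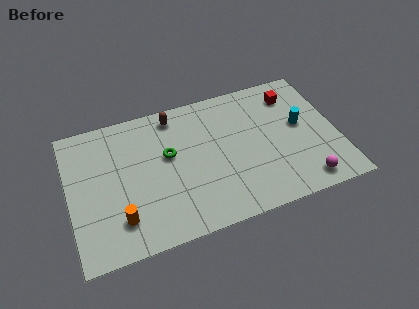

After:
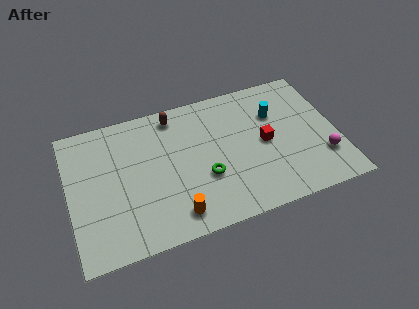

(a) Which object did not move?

the brown capsule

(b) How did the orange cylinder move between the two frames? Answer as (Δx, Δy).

(2.7, -0.6)

The orange cylinder started near (2.4, 1.9) and ended near (5.1, 1.3).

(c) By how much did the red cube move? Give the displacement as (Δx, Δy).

(-1.7, -2.5)

From the two frames, the red cube sits at roughly (11.7, 6.6) before and (10.0, 4.1) after.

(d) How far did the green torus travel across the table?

2.5

From (5.1, 4.9) to (6.8, 3.0), the green torus covered √(1.7² + 1.9²) ≈ 2.5 units.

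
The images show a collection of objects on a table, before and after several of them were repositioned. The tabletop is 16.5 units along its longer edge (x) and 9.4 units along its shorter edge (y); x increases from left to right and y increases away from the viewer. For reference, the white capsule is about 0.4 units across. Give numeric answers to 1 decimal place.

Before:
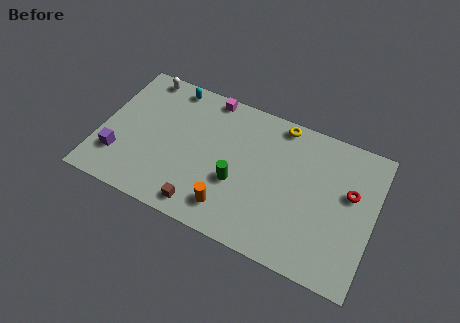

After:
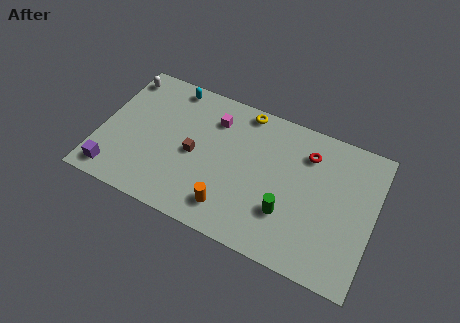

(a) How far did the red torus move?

3.1

The red torus moved from about (15.0, 5.7) to (12.3, 7.2), a distance of √(2.7² + 1.5²) ≈ 3.1.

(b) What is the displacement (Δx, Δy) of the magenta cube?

(0.5, -1.4)

The magenta cube was at about (6.1, 8.6) and moved to about (6.6, 7.2).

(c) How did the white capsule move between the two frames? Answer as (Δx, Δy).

(-1.2, -0.5)

The white capsule was at about (2.0, 8.5) and moved to about (0.8, 8.0).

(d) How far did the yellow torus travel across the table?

2.2

The yellow torus moved from about (10.5, 8.5) to (8.3, 8.5), a distance of √(2.2² + 0.0²) ≈ 2.2.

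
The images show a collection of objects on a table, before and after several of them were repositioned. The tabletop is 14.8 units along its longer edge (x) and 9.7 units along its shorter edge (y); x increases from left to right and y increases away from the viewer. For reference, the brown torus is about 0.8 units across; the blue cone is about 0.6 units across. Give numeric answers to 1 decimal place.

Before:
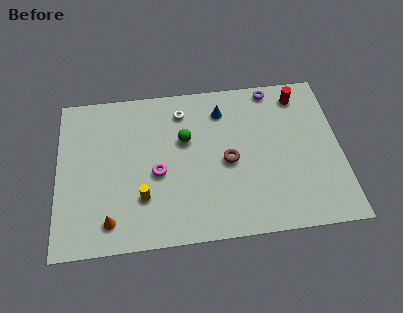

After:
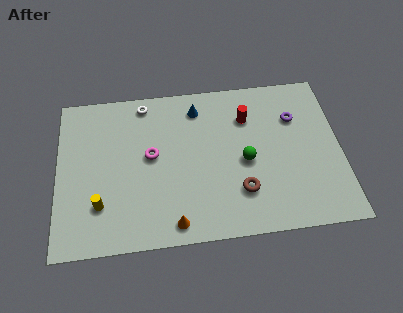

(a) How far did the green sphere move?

3.5

The green sphere moved from about (6.7, 6.1) to (9.8, 4.4), a distance of √(3.1² + 1.7²) ≈ 3.5.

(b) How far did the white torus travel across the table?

2.1

The white torus moved from about (6.6, 7.9) to (4.6, 8.6), a distance of √(2.0² + 0.7²) ≈ 2.1.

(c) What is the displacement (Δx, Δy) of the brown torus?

(0.6, -1.9)

The brown torus started near (8.9, 4.5) and ended near (9.5, 2.6).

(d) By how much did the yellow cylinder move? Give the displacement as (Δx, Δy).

(-2.2, -0.2)

From the two frames, the yellow cylinder sits at roughly (4.4, 2.8) before and (2.2, 2.6) after.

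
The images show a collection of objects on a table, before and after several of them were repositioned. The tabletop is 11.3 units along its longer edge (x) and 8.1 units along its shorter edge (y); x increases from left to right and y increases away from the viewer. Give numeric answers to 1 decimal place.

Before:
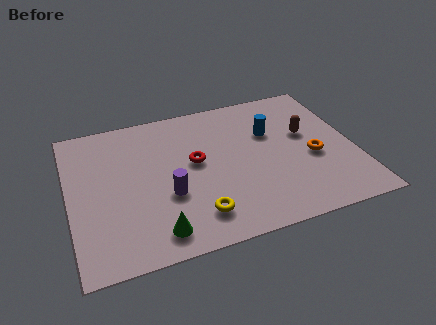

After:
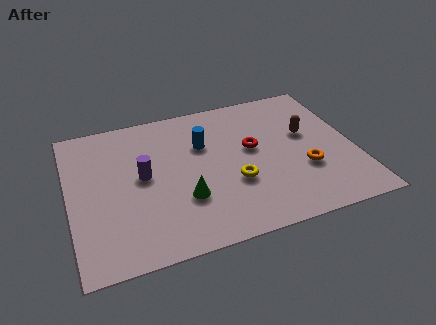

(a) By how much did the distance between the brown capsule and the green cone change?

-1.7

The distance was about 7.3 in the first image and 5.6 in the second, so they moved 1.7 units closer together.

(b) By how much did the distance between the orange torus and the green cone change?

-2.0

Before: roughly 6.8 units apart; after: 4.8. That's 2.0 units closer together.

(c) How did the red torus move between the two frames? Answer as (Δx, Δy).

(2.3, 0.1)

From the two frames, the red torus sits at roughly (5.0, 4.5) before and (7.3, 4.6) after.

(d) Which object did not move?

the brown capsule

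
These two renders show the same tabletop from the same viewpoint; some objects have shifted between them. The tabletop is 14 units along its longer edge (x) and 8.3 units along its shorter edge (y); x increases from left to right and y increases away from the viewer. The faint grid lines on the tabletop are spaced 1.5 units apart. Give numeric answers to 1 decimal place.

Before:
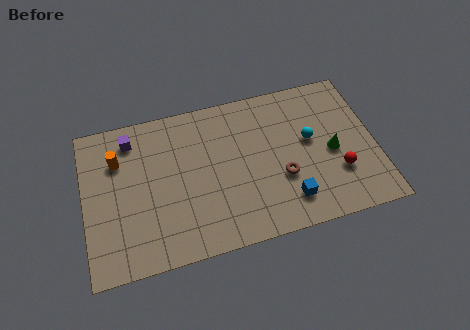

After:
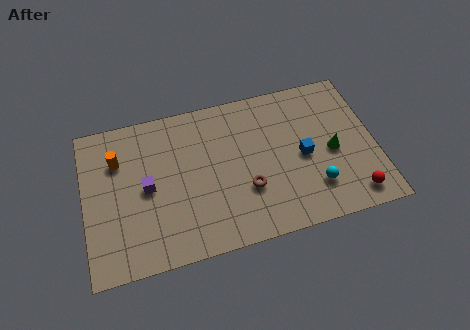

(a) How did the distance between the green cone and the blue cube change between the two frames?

-1.7

They were about 3.1 units apart before and 1.4 after — 1.7 units closer together.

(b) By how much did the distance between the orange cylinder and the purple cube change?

+1.0

Before: roughly 1.2 units apart; after: 2.2. That's 1.0 units further apart.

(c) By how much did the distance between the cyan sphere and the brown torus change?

+1.0

The distance was about 2.3 in the first image and 3.3 in the second, so they moved 1.0 units further apart.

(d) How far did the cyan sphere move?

2.6

From (10.9, 4.7) to (10.9, 2.1), the cyan sphere covered √(0.0² + 2.6²) ≈ 2.6 units.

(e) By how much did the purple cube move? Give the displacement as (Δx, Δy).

(0.6, -2.8)

The purple cube was at about (2.4, 6.9) and moved to about (3.0, 4.1).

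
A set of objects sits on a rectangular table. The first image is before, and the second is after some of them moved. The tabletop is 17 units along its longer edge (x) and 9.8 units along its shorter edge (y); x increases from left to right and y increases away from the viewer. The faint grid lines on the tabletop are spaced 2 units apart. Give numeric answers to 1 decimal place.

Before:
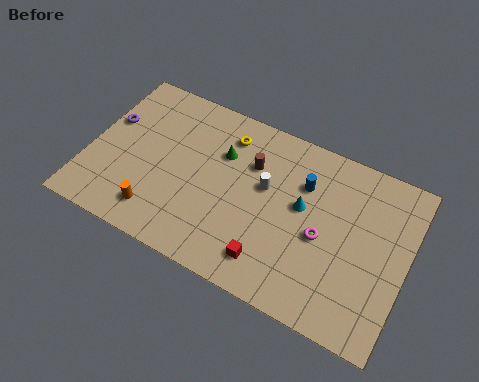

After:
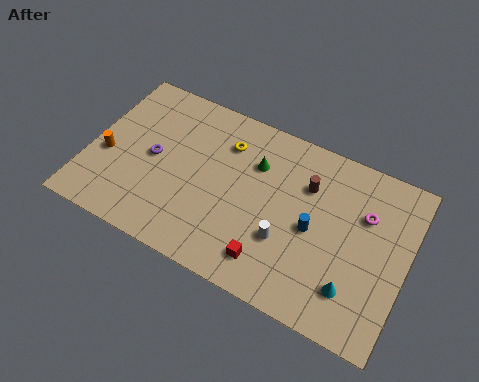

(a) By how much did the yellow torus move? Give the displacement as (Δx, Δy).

(0.0, -0.5)

From the two frames, the yellow torus sits at roughly (7.0, 7.9) before and (7.0, 7.4) after.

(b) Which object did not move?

the red cube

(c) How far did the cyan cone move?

4.5

The cyan cone was near (11.4, 5.6) before and (14.5, 2.3) after, so it travelled √(3.1² + 3.3²) ≈ 4.5 units.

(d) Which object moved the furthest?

the cyan cone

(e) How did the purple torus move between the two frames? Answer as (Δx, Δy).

(2.6, -1.2)

The purple torus was at about (0.8, 6.1) and moved to about (3.4, 4.9).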